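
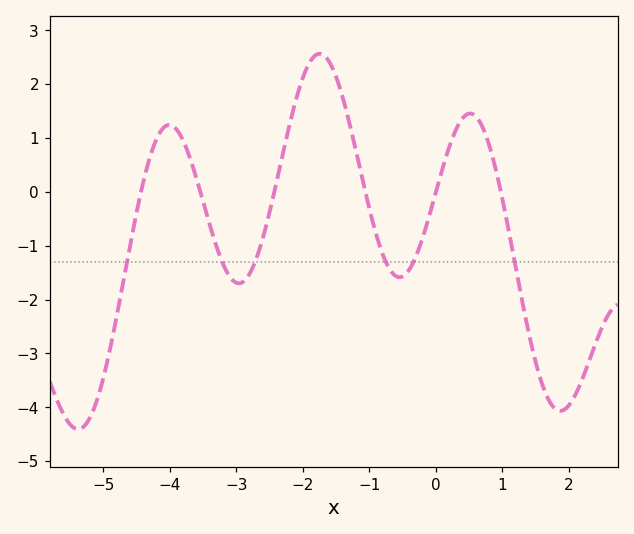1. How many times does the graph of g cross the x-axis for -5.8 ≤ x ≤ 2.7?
6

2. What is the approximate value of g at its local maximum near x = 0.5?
1.45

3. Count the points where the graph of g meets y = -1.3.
6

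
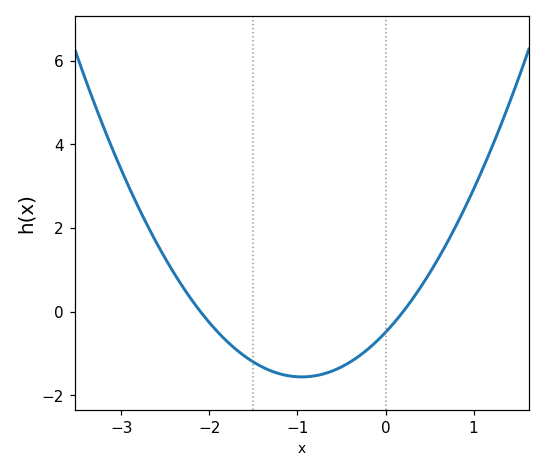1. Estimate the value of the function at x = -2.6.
1.65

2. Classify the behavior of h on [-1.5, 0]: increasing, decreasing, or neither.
neither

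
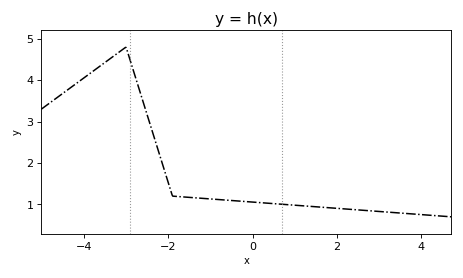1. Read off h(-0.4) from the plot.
1.1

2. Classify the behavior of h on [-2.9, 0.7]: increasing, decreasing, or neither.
decreasing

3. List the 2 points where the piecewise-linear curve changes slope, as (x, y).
(-3, 4.8); (-1.9, 1.2)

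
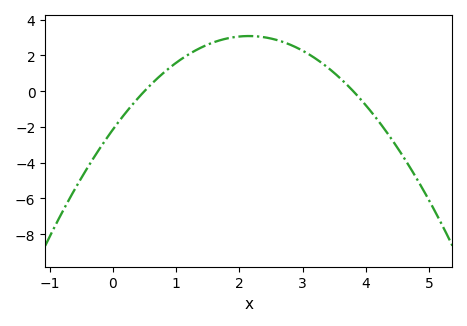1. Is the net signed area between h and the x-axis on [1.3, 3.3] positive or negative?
positive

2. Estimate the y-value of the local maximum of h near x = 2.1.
3.08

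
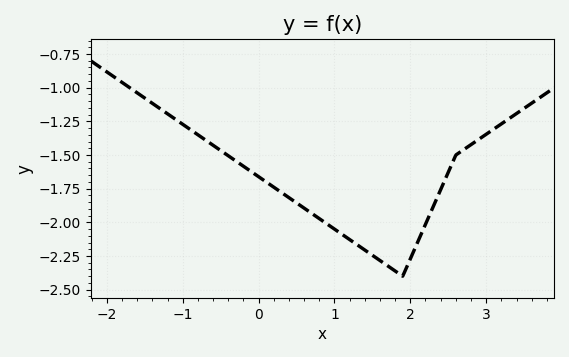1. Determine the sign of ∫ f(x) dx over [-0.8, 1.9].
negative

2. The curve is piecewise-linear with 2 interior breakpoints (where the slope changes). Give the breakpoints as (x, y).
(1.9, -2.4); (2.6, -1.5)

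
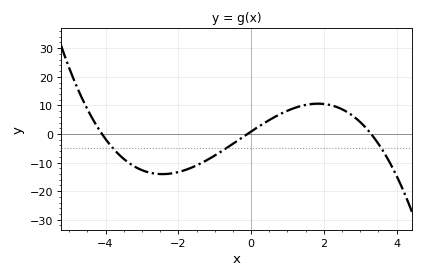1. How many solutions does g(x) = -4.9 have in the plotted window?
3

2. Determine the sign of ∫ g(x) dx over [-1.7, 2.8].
positive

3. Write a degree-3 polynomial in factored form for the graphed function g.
y = -0.63(x + 4.1)(x + 0.1)(x - 3.3)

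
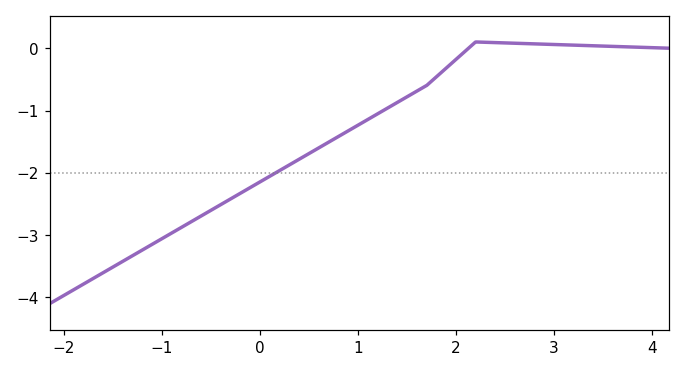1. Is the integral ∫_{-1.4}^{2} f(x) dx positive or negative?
negative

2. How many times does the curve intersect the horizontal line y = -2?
1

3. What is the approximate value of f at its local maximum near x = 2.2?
0.1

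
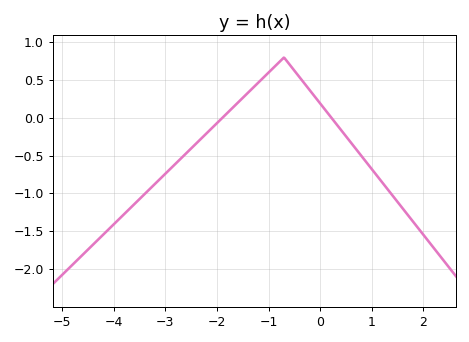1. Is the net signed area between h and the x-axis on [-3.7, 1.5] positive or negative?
negative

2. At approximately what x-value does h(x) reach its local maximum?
-0.8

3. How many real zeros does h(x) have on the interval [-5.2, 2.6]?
2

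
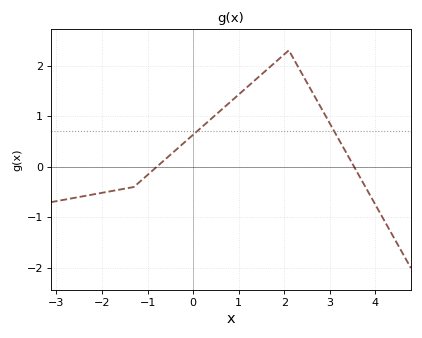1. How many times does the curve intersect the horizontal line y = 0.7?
2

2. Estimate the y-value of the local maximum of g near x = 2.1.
2.3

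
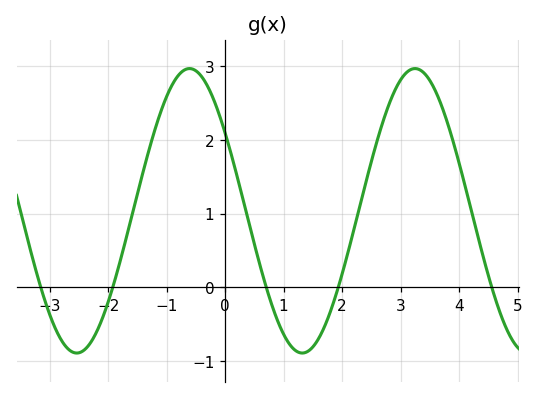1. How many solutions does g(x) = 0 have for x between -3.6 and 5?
5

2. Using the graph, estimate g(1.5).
-0.807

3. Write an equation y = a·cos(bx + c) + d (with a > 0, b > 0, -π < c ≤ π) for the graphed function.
y = 1.93cos(1.63x + 0.992) + 1.04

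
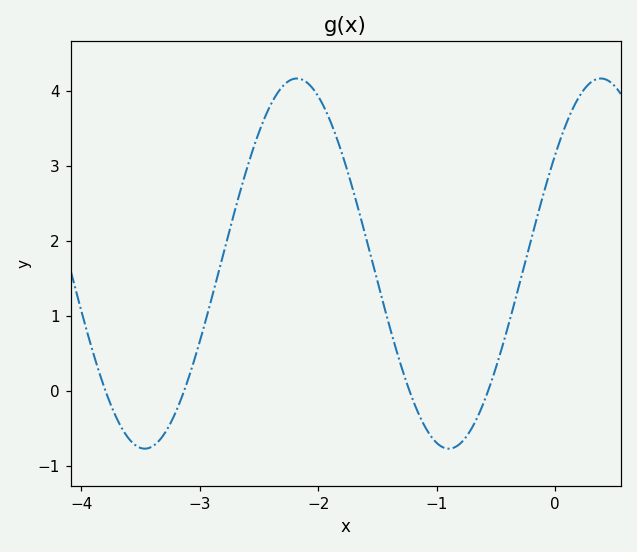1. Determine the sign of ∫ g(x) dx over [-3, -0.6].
positive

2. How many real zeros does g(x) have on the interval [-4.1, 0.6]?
4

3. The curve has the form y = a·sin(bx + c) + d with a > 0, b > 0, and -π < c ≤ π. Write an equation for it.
y = 2.47sin(2.5x + 0.63) + 1.7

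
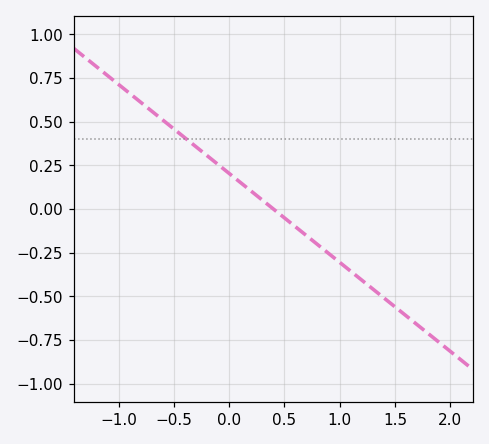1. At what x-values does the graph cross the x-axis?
0.4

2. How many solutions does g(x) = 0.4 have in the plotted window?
1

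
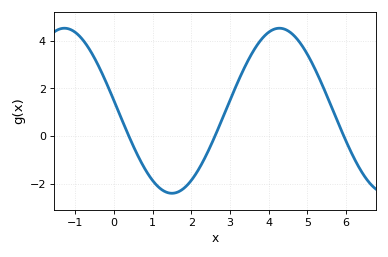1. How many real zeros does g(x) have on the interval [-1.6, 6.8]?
3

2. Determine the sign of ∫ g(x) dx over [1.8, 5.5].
positive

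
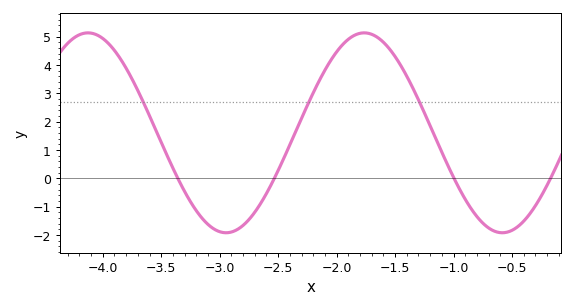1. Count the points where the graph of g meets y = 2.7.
3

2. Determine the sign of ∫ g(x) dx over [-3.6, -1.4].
positive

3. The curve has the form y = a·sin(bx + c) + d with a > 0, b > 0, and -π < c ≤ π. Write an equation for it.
y = 3.53sin(2.66x - 0.02) + 1.61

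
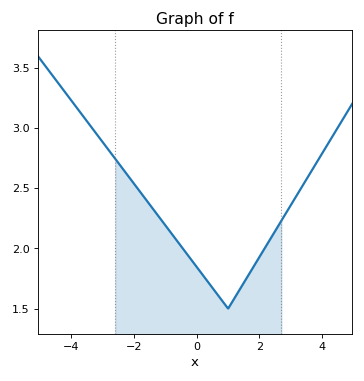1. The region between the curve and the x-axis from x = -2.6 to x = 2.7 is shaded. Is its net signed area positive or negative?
positive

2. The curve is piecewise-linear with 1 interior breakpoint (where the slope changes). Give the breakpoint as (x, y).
(1, 1.5)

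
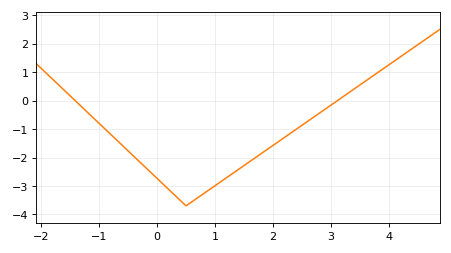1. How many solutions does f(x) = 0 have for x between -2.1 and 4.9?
2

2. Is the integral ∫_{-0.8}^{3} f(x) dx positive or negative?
negative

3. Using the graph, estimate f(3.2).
0.128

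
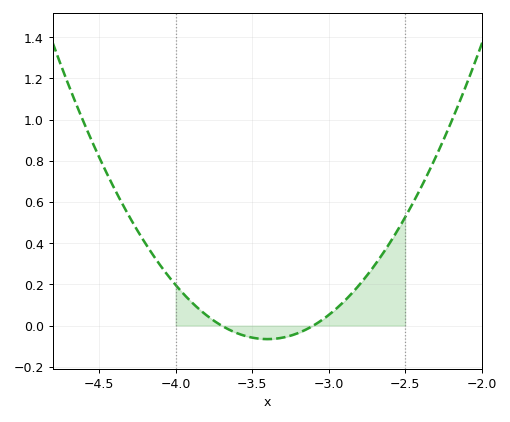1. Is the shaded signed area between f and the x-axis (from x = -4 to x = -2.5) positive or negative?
positive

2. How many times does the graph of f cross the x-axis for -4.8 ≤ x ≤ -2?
2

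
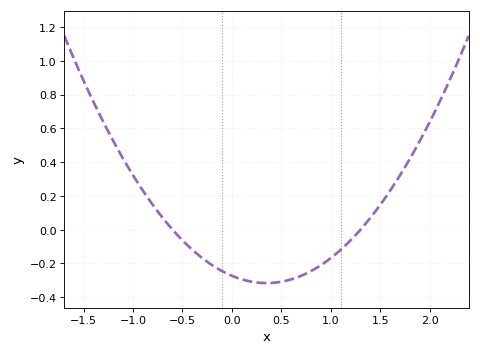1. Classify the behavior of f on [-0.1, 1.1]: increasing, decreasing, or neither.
neither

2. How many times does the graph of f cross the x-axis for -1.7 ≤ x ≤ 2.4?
2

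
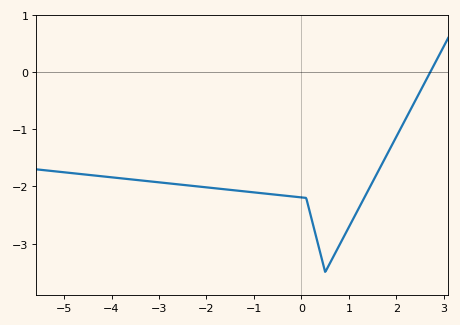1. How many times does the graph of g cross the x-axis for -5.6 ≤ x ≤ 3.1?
1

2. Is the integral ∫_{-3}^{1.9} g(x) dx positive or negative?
negative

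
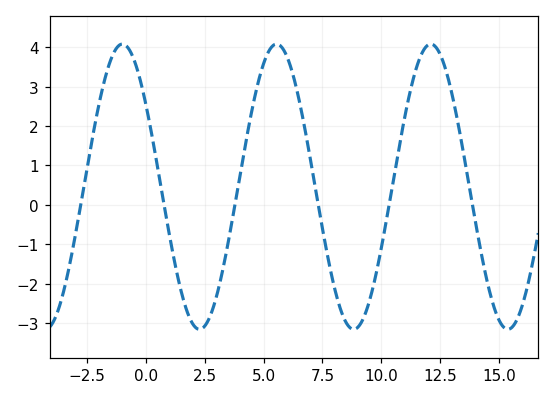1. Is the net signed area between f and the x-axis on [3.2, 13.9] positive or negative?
positive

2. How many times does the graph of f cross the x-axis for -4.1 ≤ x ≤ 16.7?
6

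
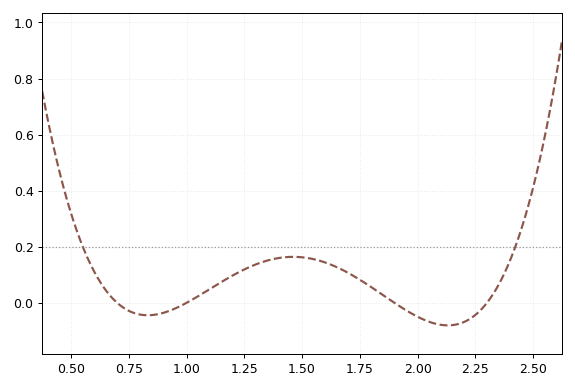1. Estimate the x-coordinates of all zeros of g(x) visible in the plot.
0.7, 1, 1.9, 2.3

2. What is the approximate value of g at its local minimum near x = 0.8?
-0.044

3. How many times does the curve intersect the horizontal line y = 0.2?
2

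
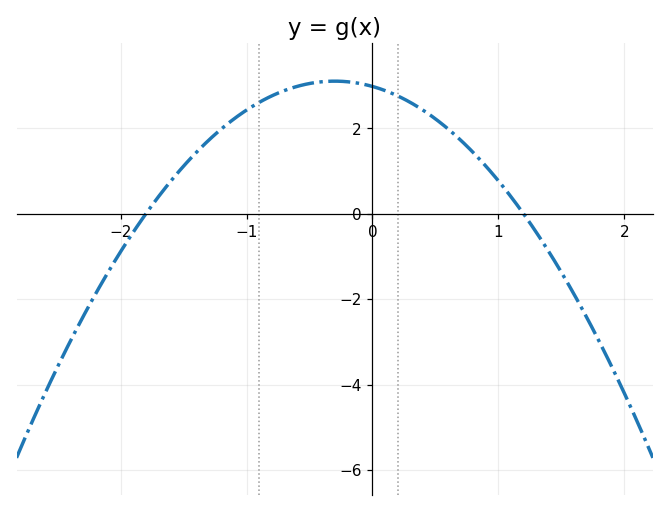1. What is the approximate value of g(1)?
0.8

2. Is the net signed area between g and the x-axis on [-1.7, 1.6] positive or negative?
positive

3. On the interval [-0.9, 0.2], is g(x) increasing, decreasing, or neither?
neither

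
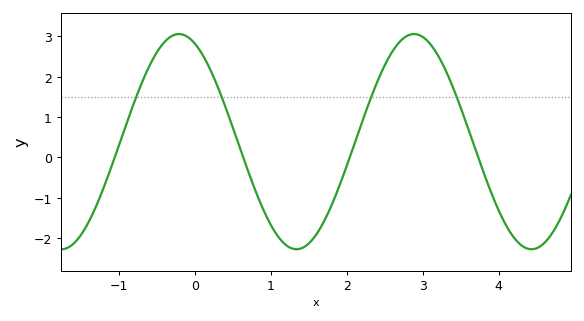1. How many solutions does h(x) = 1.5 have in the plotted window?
4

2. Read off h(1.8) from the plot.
-1.2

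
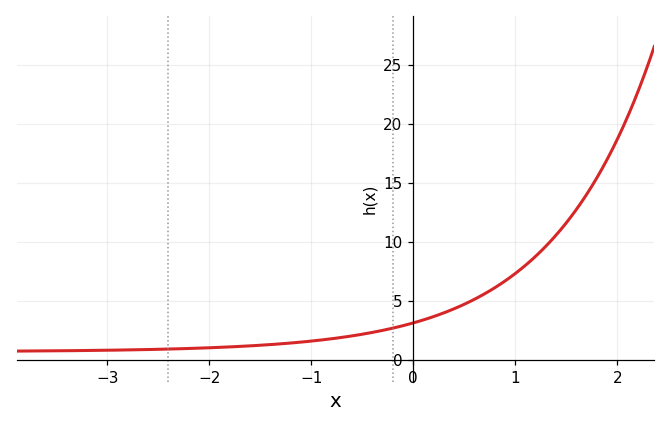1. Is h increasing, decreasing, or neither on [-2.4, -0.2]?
increasing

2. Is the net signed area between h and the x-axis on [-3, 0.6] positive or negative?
positive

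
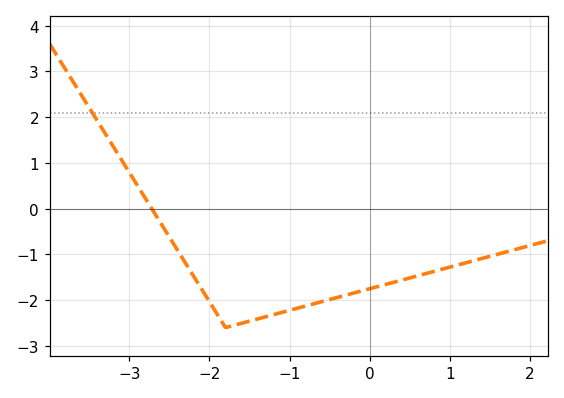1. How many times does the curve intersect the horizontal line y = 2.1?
1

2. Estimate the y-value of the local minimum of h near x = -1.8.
-2.6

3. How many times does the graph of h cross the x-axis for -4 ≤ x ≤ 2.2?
1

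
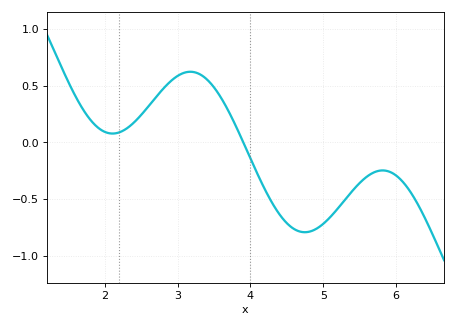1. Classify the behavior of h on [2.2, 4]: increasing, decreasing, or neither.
neither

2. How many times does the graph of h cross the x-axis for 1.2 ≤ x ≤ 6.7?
1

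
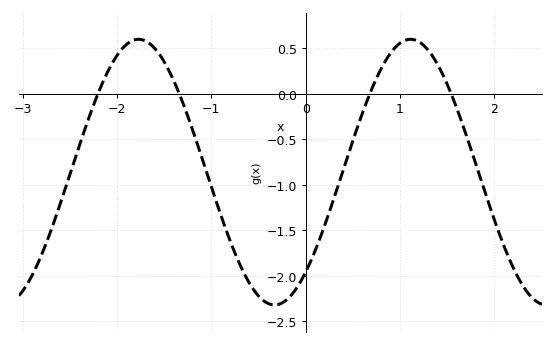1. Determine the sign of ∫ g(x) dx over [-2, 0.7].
negative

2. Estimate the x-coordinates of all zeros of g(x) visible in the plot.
-2.2, -1.3, 0.7, 1.5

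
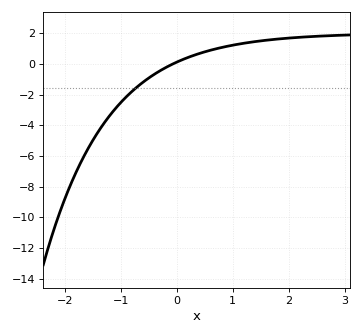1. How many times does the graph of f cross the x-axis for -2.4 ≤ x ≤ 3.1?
1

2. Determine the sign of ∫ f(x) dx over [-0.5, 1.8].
positive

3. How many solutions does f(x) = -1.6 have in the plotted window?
1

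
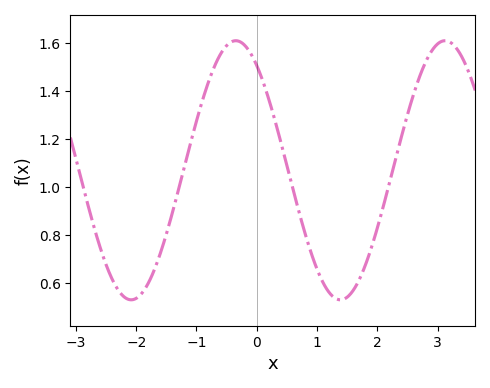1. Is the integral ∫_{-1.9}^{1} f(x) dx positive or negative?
positive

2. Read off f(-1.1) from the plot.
1.18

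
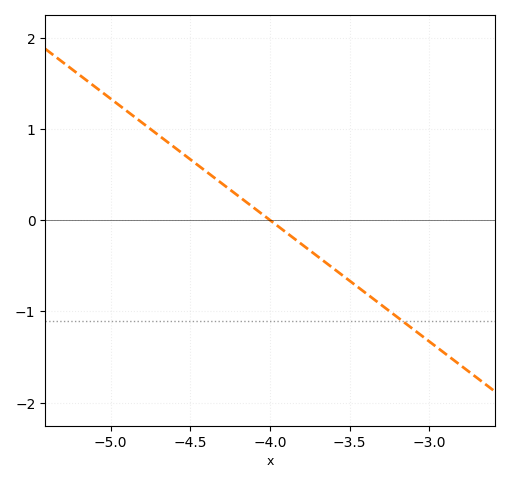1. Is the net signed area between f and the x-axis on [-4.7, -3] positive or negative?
negative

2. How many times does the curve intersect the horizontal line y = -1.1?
1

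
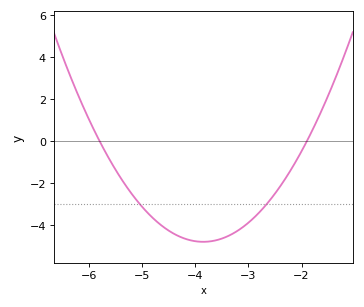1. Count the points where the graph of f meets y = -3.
2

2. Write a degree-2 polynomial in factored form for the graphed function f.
y = 1.26(x + 5.8)(x + 1.9)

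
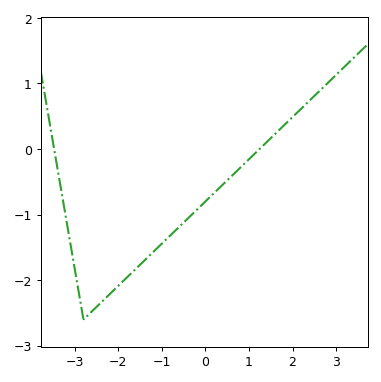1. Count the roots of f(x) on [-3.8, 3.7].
2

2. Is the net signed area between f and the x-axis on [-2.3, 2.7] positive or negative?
negative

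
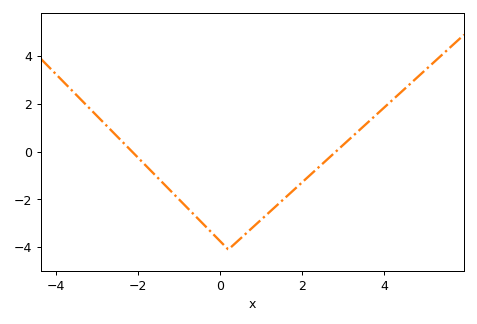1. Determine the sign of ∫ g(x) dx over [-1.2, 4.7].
negative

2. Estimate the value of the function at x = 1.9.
-1.4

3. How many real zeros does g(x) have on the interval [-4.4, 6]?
2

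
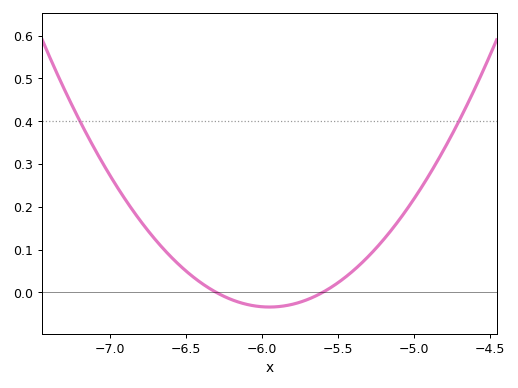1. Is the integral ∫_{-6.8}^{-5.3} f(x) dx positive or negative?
positive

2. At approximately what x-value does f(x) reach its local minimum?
-5.95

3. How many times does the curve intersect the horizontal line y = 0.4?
2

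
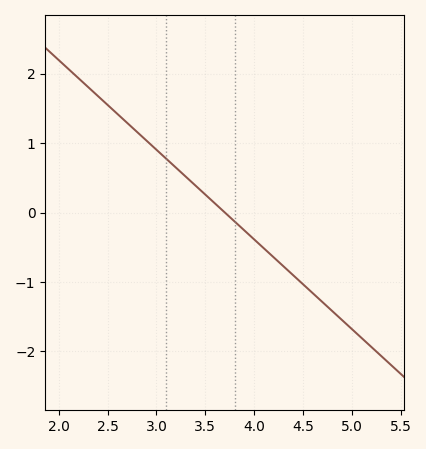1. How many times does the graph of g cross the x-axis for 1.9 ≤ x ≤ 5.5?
1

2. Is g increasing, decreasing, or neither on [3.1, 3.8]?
decreasing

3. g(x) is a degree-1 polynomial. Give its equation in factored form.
y = -1.29(x - 3.7)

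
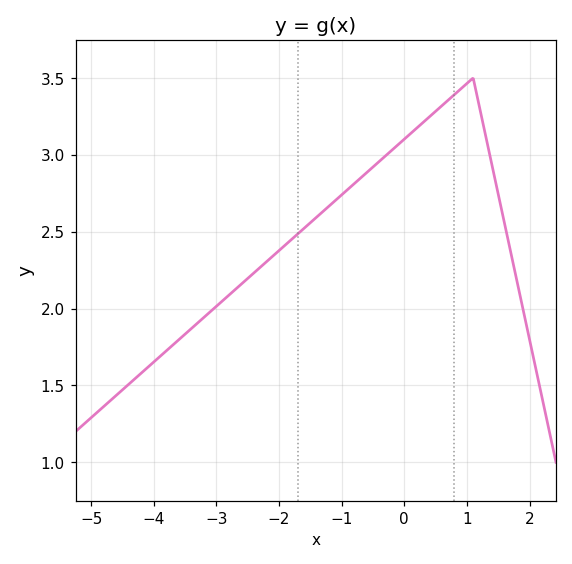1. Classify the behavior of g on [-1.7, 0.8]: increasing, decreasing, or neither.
increasing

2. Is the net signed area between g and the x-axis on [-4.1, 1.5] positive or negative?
positive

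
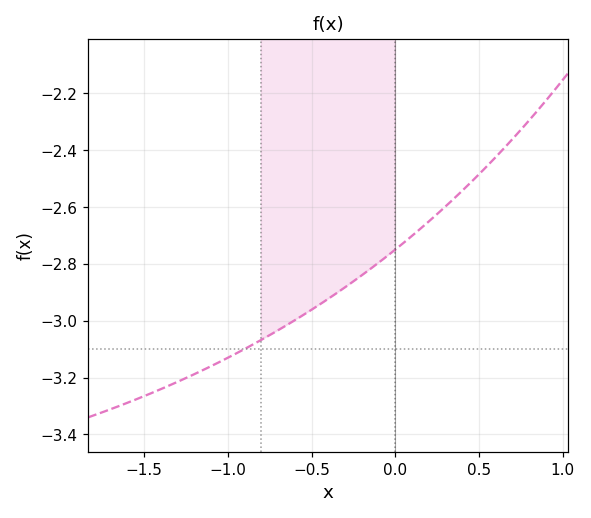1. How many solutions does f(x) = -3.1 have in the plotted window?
1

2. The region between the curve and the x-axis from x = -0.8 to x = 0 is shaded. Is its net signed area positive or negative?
negative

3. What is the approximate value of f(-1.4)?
-3.24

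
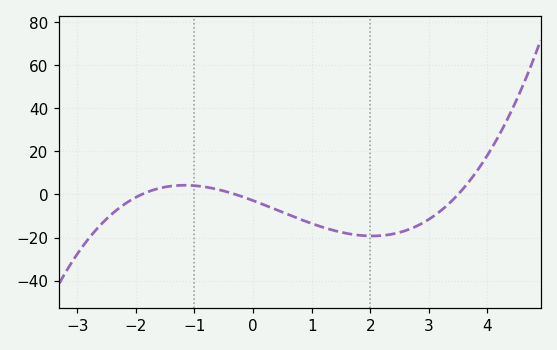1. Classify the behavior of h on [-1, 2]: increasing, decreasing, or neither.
decreasing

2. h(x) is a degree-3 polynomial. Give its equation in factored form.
y = 1.43(x + 1.9)(x + 0.3)(x - 3.5)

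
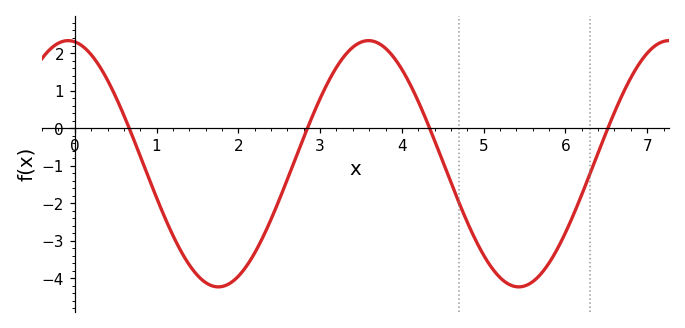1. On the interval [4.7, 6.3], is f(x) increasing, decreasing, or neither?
neither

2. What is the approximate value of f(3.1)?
1.23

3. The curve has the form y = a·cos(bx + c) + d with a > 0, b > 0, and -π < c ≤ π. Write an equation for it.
y = 3.28cos(1.71x + 0.14) - 0.95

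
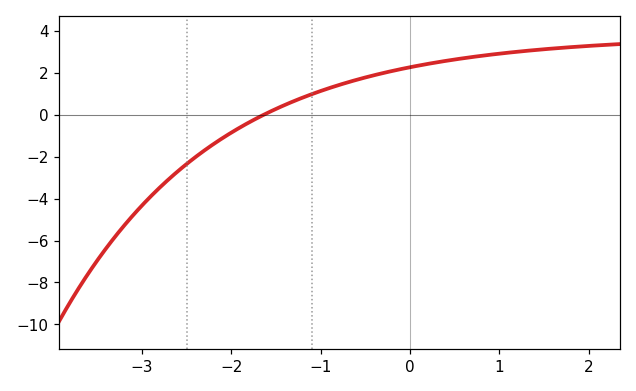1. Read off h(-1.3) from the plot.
0.653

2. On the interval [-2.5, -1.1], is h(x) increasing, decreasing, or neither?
increasing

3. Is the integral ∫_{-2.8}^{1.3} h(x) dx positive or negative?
positive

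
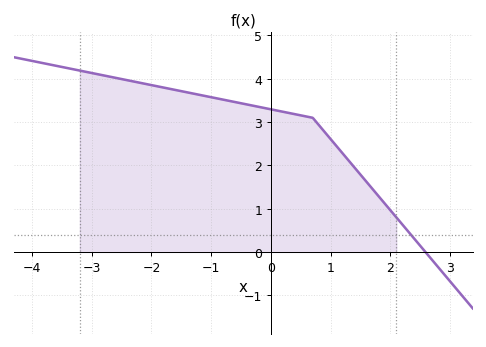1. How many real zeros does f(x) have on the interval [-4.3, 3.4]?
1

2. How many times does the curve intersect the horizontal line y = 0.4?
1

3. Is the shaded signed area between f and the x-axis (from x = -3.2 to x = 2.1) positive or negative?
positive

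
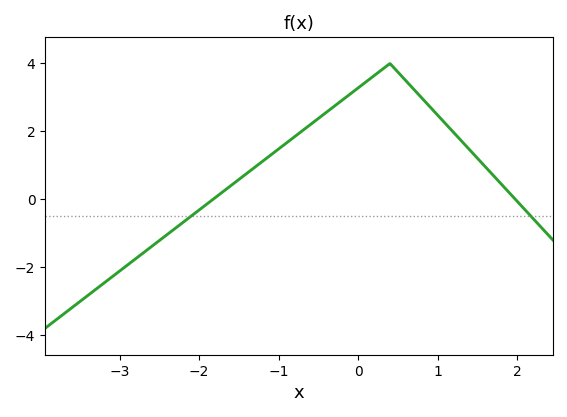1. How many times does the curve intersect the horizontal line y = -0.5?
2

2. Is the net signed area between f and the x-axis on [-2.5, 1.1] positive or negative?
positive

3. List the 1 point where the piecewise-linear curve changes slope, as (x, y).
(0.4, 4)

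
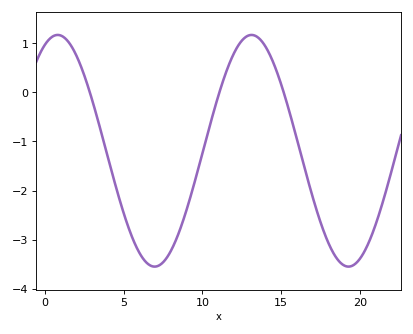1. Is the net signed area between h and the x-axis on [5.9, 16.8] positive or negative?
negative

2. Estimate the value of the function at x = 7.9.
-3.29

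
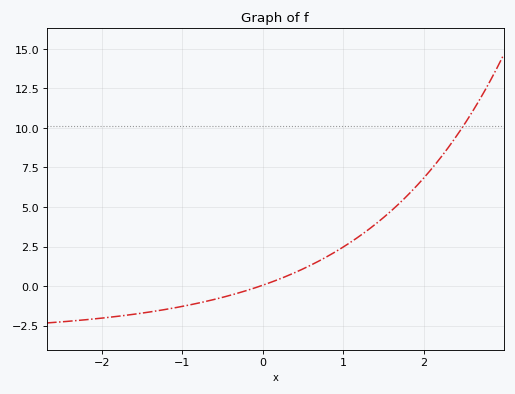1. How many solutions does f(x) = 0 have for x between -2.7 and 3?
1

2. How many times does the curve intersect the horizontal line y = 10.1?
1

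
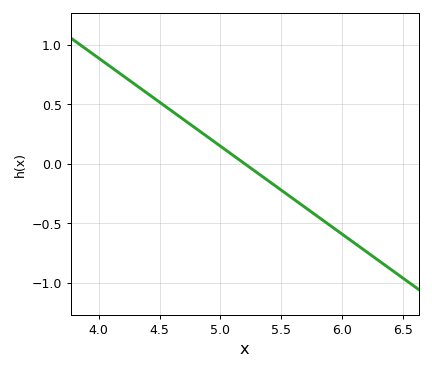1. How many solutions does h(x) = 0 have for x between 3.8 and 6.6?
1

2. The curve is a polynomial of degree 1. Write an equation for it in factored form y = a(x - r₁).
y = -0.74(x - 5.2)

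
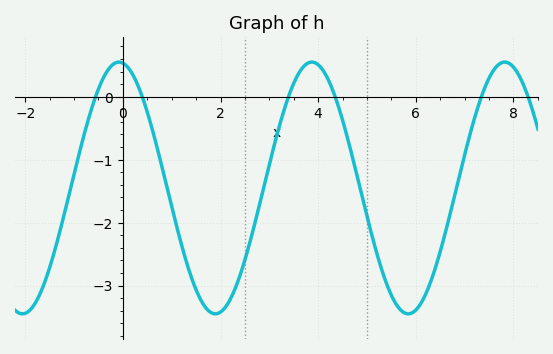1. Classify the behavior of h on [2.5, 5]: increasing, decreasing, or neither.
neither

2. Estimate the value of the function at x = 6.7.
-1.87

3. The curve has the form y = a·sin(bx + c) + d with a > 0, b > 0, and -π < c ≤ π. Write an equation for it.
y = 2sin(1.59x + 1.7) - 1.45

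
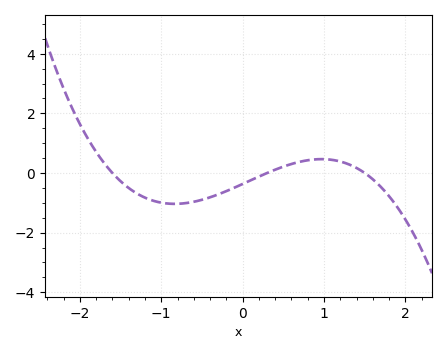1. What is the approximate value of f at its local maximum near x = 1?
0.4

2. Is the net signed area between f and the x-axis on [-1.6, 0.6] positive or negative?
negative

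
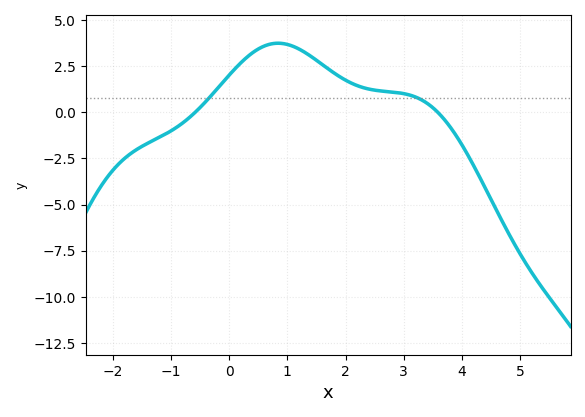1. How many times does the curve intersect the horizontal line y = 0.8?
2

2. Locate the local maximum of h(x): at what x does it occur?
0.842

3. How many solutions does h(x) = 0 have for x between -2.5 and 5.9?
2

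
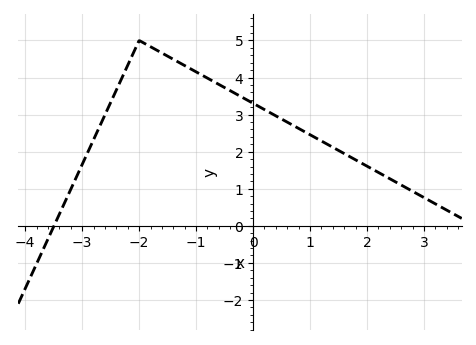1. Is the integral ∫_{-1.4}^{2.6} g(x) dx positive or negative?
positive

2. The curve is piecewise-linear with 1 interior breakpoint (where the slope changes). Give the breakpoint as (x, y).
(-2, 5)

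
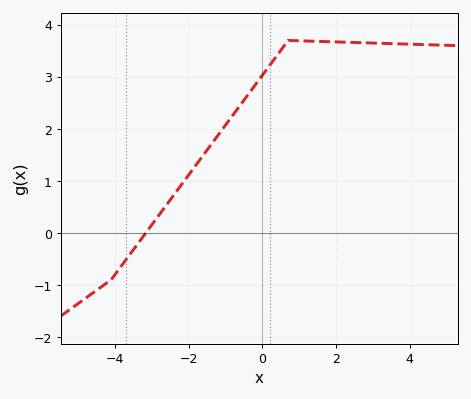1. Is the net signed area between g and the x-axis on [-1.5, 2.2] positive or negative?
positive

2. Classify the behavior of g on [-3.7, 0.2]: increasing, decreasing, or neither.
increasing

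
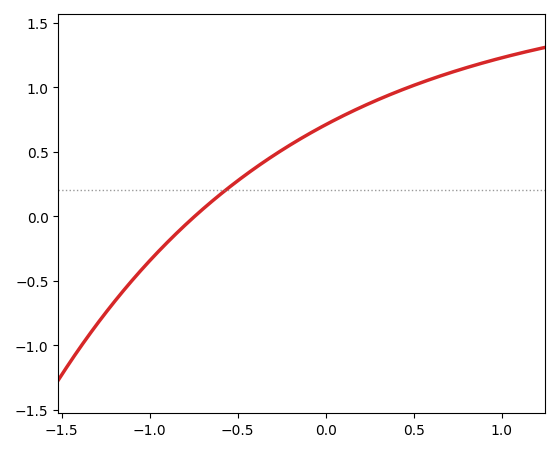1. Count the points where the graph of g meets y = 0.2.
1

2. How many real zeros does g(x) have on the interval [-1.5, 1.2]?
1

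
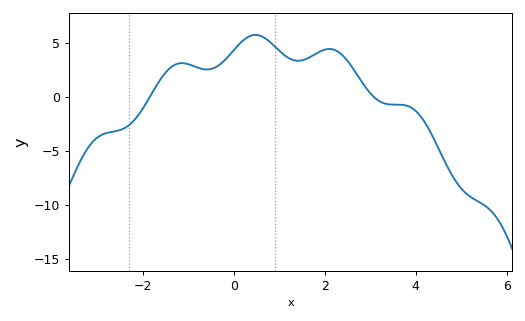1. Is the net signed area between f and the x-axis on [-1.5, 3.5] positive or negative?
positive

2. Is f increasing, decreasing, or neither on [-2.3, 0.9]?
neither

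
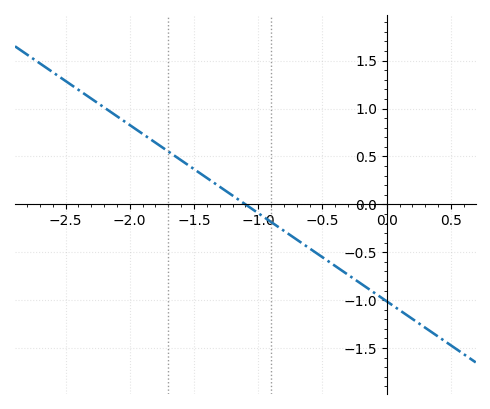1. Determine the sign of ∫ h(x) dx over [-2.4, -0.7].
positive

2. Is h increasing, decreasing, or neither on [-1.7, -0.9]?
decreasing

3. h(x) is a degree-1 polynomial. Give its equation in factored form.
y = -0.92(x + 1.1)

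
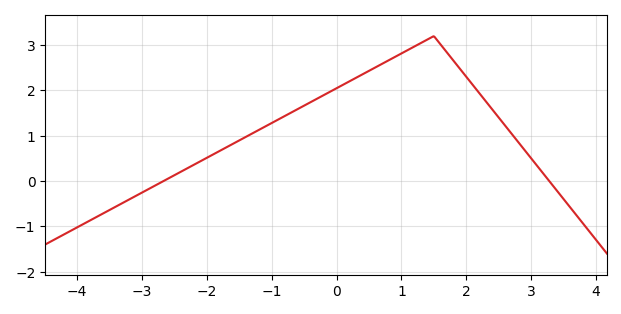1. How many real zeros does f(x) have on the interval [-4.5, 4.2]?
2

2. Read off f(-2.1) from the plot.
0.437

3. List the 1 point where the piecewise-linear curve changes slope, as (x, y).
(1.5, 3.2)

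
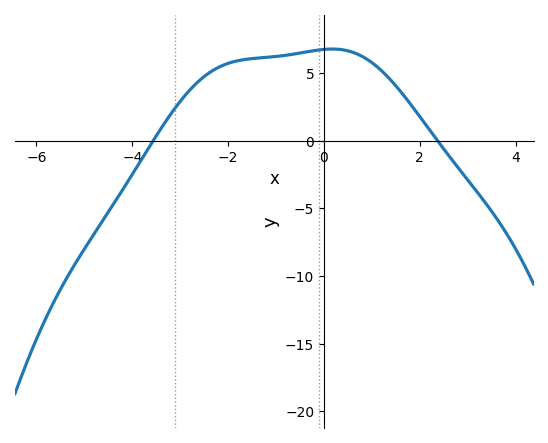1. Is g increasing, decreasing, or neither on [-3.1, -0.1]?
increasing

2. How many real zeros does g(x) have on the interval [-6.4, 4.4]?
2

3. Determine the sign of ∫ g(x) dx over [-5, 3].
positive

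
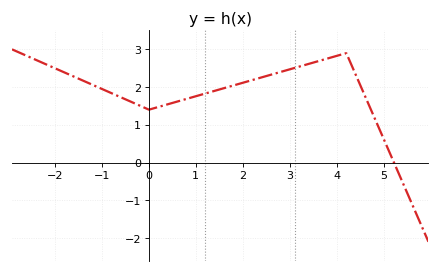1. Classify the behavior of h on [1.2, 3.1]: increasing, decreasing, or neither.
increasing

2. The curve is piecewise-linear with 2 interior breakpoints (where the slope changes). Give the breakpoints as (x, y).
(0, 1.4); (4.2, 2.9)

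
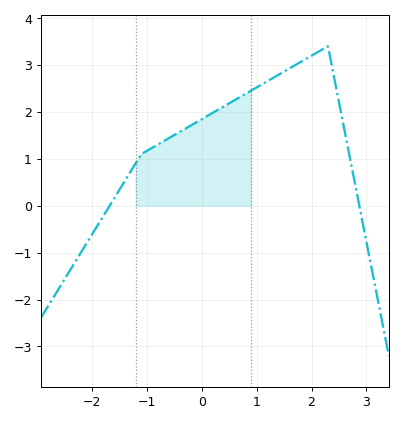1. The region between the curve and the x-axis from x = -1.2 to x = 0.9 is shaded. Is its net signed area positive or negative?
positive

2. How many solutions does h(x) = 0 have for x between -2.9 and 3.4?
2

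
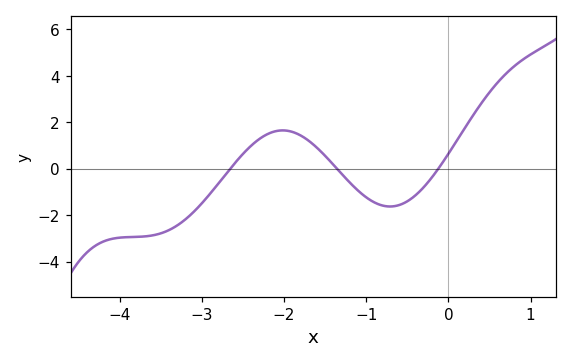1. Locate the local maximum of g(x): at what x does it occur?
-2.02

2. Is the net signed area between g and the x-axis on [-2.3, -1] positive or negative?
positive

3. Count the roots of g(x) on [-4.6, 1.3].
3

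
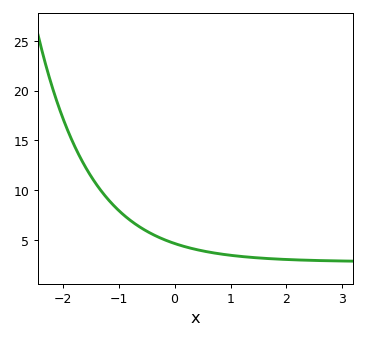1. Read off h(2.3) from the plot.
2.99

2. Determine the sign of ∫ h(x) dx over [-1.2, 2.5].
positive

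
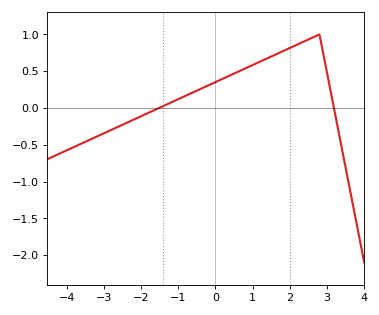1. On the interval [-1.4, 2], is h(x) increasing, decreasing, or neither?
increasing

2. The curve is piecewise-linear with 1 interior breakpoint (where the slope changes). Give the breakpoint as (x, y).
(2.8, 1)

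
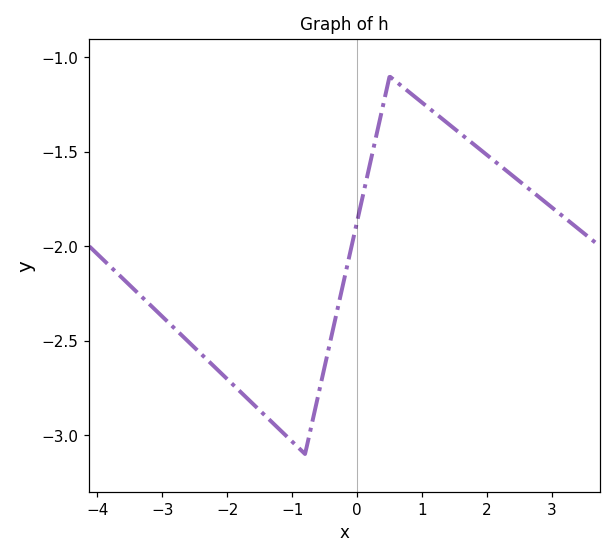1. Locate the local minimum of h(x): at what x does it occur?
-0.8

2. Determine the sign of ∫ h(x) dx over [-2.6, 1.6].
negative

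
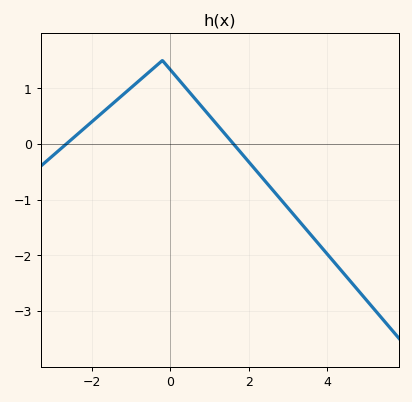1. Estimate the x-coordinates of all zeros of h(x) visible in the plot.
-2.65, 1.61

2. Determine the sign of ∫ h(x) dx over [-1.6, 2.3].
positive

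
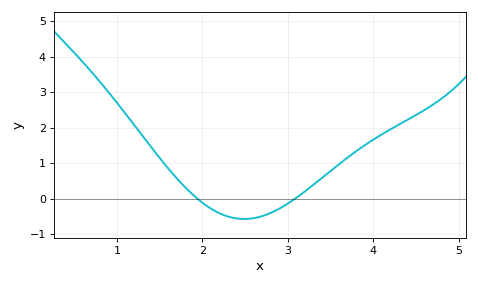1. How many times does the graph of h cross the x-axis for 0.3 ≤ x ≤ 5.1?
2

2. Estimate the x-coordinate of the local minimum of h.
2.49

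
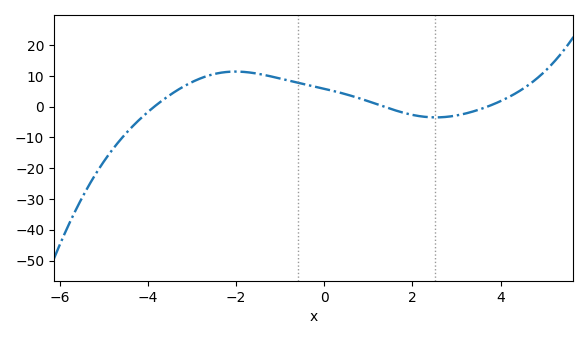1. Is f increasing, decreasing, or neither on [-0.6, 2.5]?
decreasing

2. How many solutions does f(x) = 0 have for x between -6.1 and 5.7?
3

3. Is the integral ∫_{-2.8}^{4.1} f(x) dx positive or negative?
positive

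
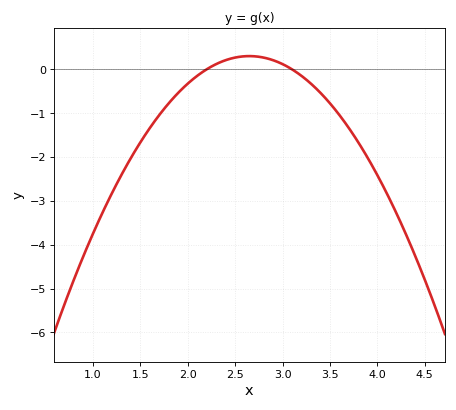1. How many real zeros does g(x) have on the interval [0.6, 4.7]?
2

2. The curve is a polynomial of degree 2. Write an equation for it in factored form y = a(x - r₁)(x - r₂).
y = -1.49(x - 2.2)(x - 3.1)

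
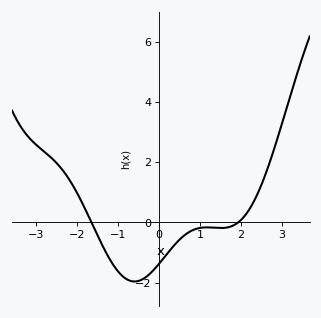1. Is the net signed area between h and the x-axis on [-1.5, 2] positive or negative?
negative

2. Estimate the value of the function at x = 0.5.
-0.6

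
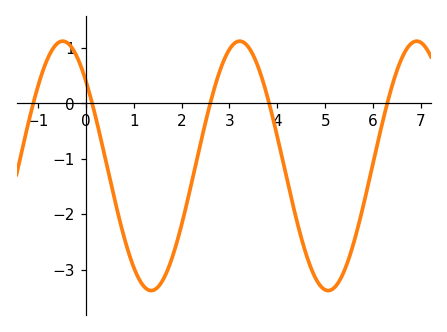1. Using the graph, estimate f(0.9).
-2.71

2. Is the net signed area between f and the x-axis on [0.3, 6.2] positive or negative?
negative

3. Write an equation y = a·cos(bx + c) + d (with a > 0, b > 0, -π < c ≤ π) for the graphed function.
y = 2.25cos(1.7x + 0.82) - 1.13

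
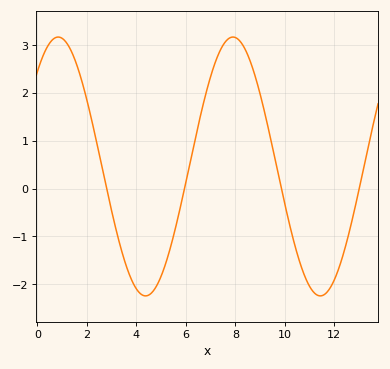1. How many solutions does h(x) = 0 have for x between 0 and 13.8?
4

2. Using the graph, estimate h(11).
-2.04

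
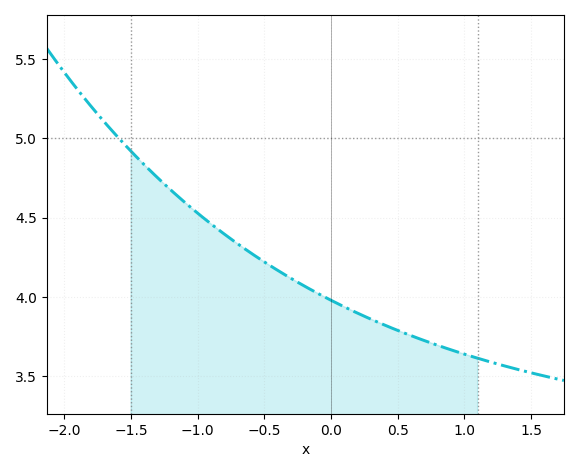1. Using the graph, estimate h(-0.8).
4.4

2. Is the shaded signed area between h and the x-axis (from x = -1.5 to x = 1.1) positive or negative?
positive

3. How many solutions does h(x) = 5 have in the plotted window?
1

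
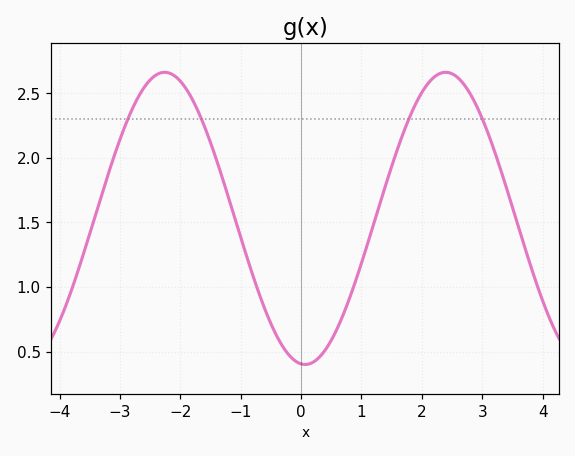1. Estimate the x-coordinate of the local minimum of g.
0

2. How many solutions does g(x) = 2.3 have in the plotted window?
4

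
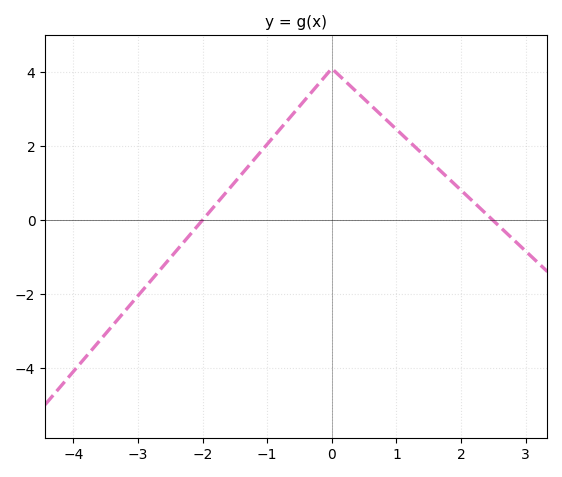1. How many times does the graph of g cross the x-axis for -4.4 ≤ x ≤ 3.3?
2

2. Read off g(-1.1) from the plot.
1.84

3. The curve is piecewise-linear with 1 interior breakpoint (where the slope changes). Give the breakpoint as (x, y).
(0, 4.1)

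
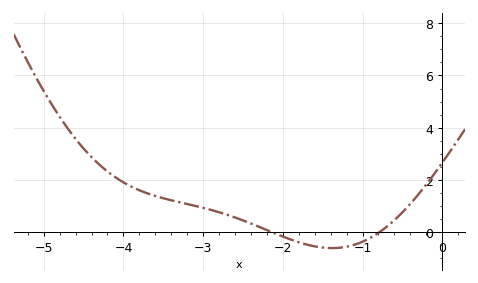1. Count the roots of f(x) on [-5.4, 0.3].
2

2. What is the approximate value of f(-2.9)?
0.851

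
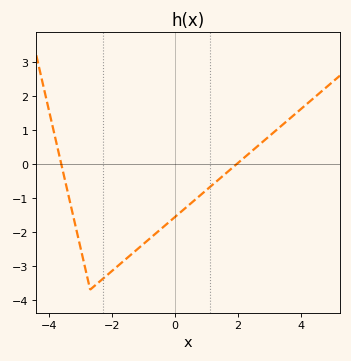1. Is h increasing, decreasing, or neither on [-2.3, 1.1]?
increasing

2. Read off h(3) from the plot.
0.823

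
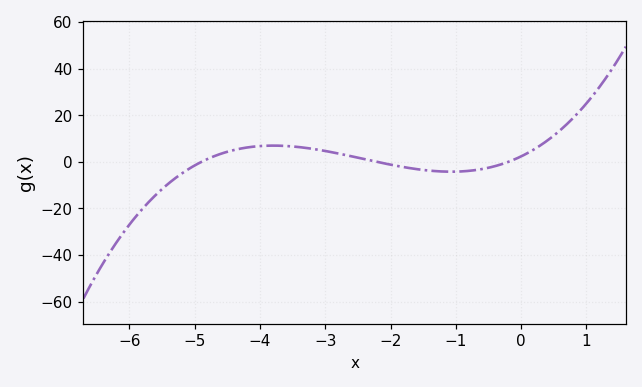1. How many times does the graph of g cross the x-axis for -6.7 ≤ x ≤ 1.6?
3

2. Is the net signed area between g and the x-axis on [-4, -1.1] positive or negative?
positive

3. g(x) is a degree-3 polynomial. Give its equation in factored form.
y = 1.11(x + 4.9)(x + 2.2)(x + 0.2)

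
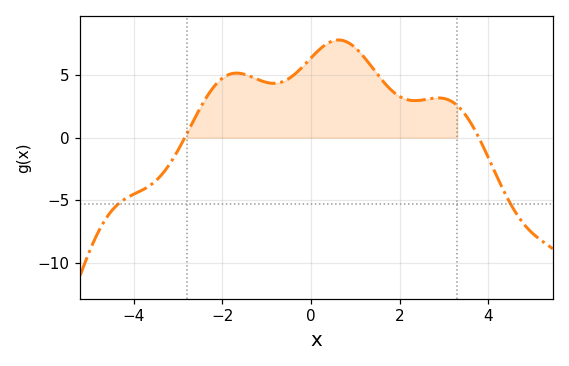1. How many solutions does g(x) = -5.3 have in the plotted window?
2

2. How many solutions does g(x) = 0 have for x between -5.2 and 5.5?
2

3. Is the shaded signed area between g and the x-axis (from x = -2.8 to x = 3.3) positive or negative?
positive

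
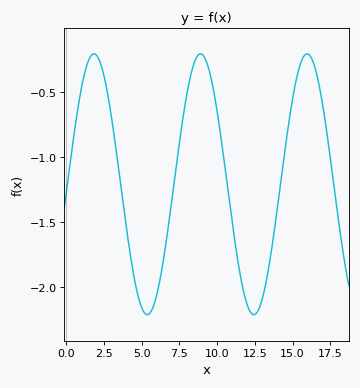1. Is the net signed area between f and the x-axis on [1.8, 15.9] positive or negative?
negative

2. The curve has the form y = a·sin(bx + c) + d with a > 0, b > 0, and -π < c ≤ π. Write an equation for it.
y = 1sin(0.89x - 0.07) - 1.21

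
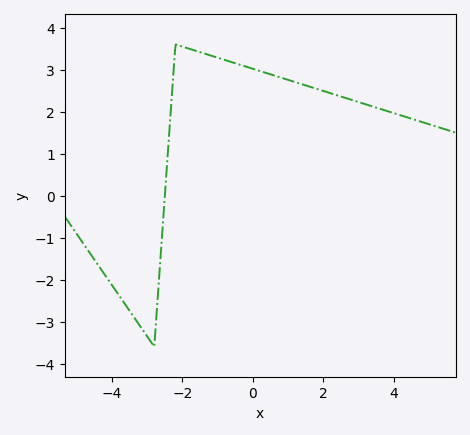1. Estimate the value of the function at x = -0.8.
3.23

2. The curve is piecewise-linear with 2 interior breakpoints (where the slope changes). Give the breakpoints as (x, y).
(-2.8, -3.6); (-2.2, 3.6)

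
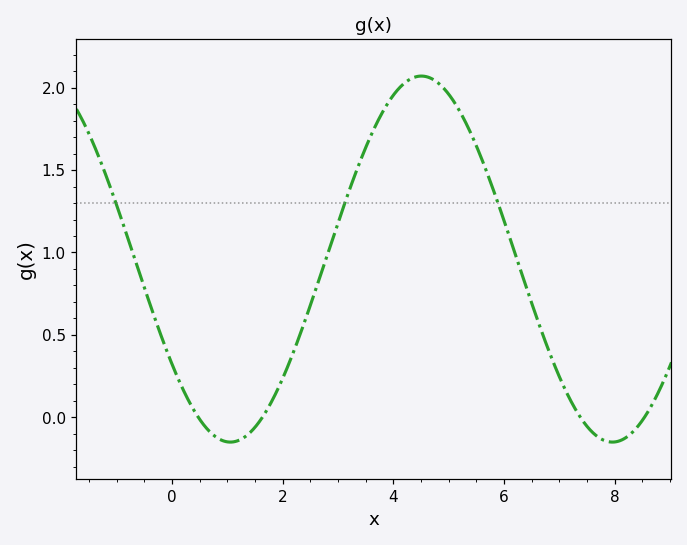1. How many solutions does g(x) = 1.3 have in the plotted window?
3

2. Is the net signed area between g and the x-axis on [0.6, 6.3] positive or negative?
positive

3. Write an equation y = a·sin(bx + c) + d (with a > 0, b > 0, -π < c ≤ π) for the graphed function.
y = 1.11sin(0.91x - 2.53) + 0.96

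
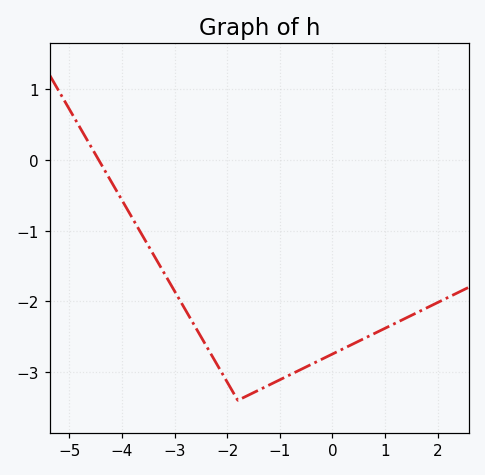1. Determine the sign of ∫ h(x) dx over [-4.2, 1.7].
negative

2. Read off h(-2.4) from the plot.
-2.6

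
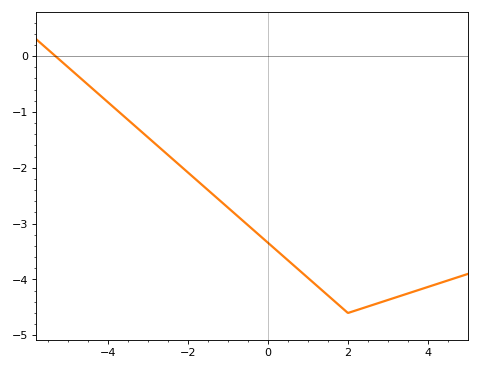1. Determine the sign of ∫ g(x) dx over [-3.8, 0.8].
negative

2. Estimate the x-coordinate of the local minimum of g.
2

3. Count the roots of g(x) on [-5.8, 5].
1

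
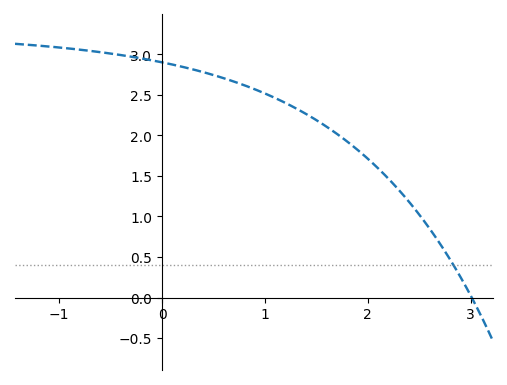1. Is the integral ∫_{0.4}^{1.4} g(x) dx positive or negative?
positive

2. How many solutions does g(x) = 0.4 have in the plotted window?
1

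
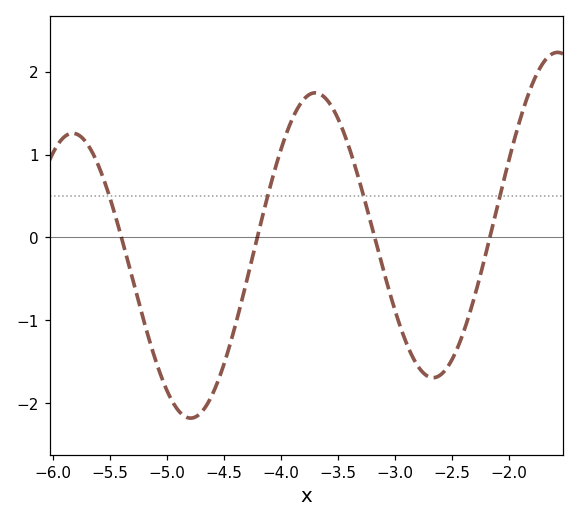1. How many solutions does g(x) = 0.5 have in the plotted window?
4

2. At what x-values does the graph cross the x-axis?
-5.4, -4.21, -3.18, -2.17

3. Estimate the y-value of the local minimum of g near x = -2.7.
-1.69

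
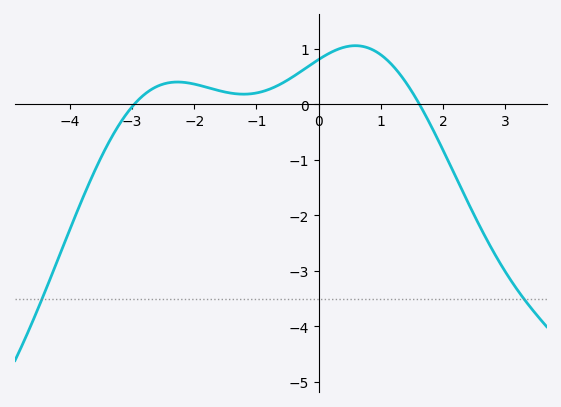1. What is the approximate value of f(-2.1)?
0.389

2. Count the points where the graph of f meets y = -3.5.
2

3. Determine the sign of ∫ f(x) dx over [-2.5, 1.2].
positive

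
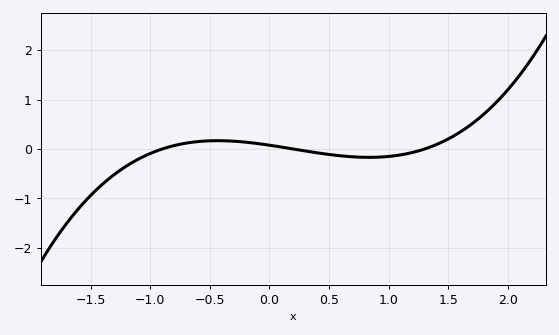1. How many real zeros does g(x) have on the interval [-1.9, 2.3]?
3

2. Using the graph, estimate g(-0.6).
0.2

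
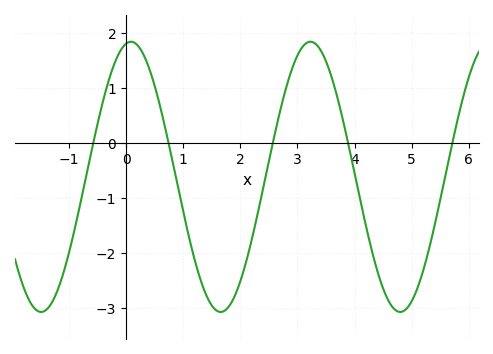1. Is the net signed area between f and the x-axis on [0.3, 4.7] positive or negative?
negative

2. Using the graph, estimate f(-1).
-2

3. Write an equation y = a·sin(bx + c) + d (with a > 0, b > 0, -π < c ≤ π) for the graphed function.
y = 2.46sin(2x + 1.4) - 0.61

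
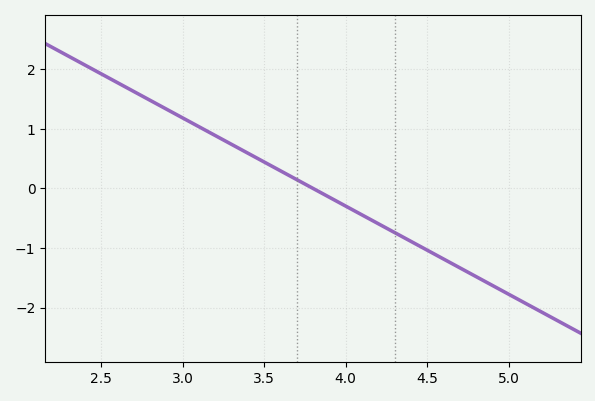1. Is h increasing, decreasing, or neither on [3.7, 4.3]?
decreasing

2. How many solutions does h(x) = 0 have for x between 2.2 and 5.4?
1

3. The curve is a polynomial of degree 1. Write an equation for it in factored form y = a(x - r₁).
y = -1.48(x - 3.8)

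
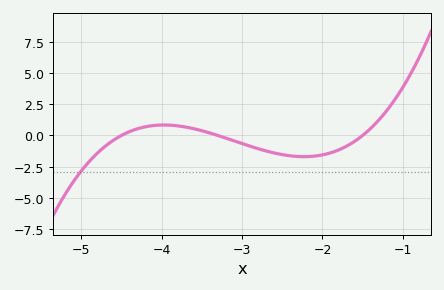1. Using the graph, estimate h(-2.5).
-1.54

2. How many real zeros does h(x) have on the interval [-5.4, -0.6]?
3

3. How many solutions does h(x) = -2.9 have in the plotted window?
1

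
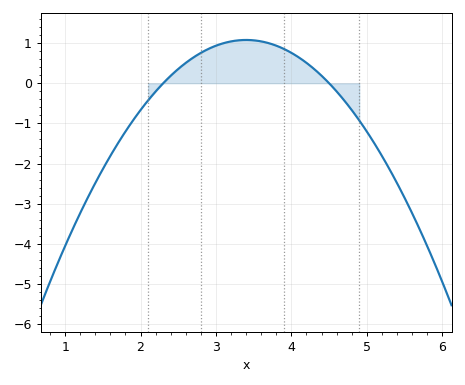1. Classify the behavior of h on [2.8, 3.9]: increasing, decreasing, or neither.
neither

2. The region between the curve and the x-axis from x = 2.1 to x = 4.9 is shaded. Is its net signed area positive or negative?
positive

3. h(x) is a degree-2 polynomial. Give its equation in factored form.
y = -0.89(x - 2.3)(x - 4.5)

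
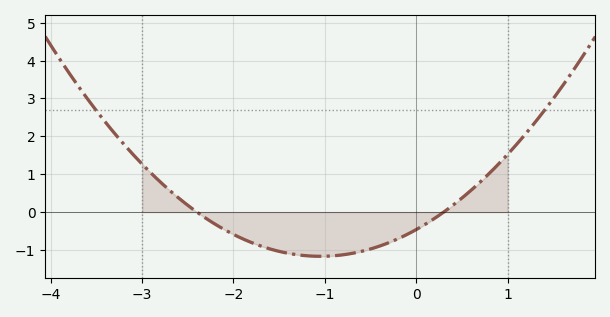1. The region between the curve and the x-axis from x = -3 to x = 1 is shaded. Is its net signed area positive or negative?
negative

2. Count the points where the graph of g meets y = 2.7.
2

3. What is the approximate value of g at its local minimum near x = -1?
-1.17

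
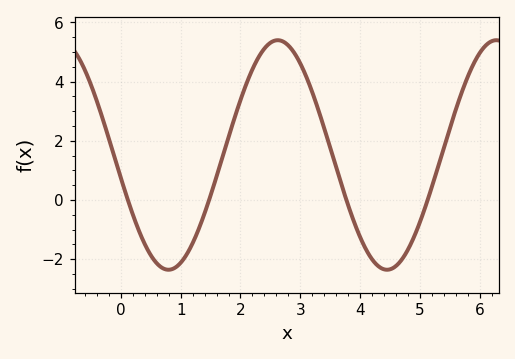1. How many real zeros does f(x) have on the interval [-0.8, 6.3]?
4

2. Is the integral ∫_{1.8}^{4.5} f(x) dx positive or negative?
positive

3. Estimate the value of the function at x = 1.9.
2.77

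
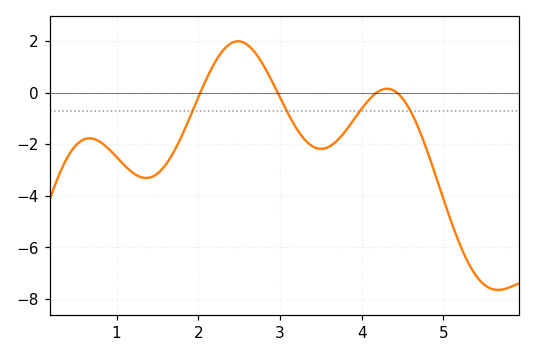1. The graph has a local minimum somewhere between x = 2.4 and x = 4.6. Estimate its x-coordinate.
3.5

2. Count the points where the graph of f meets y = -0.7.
4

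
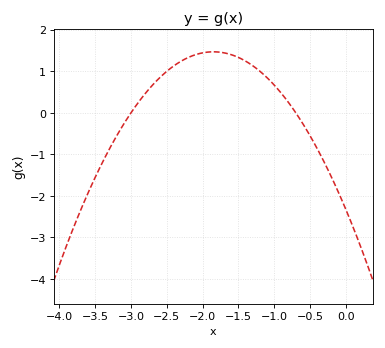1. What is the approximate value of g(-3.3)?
-0.866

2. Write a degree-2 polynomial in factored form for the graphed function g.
y = -1.11(x + 3)(x + 0.7)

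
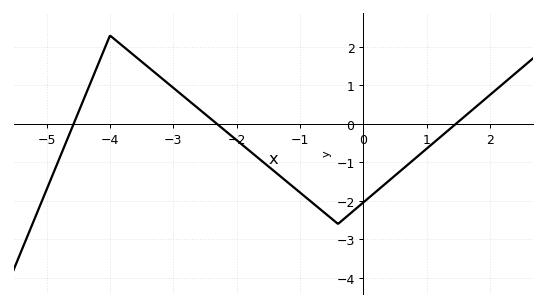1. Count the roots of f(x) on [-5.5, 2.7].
3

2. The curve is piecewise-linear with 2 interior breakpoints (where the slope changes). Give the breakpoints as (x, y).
(-4, 2.3); (-0.4, -2.6)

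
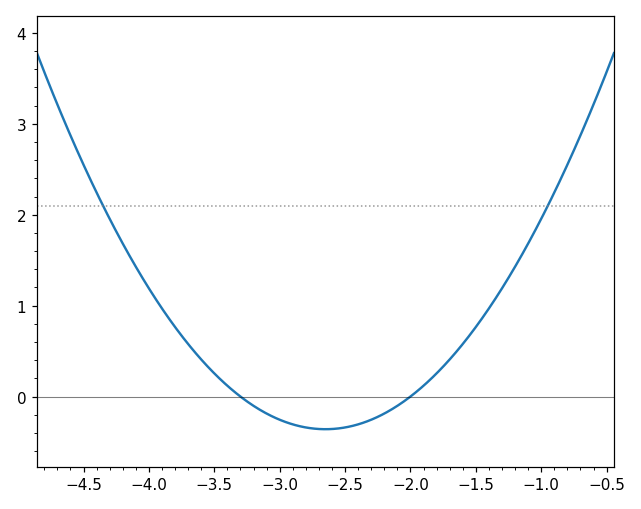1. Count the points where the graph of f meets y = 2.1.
2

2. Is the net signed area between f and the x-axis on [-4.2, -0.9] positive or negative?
positive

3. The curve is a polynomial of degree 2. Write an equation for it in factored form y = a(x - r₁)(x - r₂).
y = 0.85(x + 3.3)(x + 2)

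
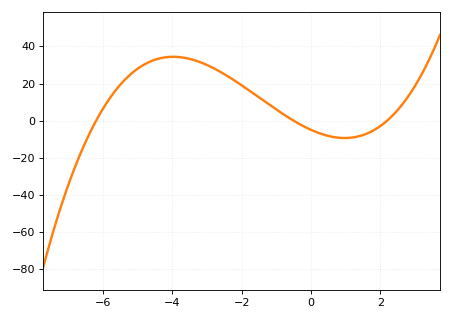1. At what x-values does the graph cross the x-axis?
-6.2, -0.4, 2.2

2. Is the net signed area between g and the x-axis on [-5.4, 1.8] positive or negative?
positive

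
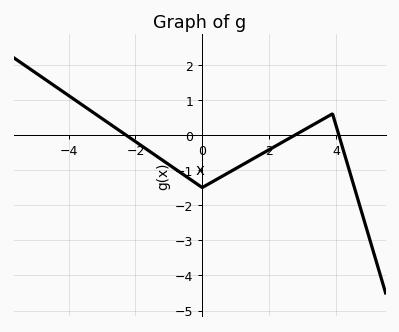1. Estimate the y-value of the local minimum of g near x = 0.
-1.5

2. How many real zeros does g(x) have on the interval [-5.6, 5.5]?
3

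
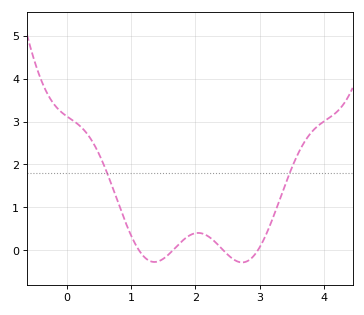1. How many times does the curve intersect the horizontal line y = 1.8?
2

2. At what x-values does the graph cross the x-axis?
1.1, 1.7, 2.4, 3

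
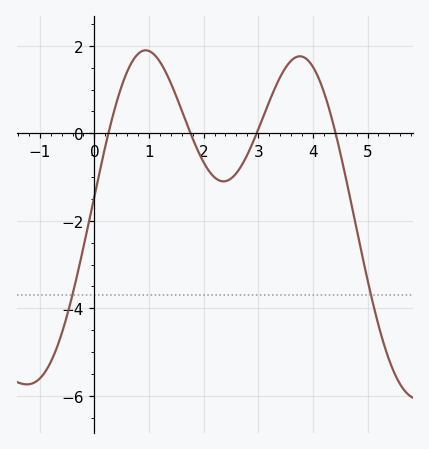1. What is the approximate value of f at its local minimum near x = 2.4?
-1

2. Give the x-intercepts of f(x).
0.3, 1.8, 3, 4.4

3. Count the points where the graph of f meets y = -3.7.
2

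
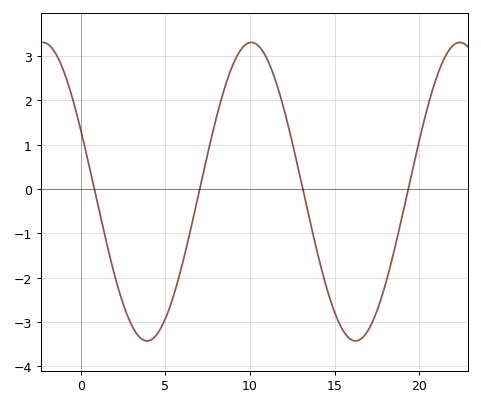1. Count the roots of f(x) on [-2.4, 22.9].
4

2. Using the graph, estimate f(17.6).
-2.65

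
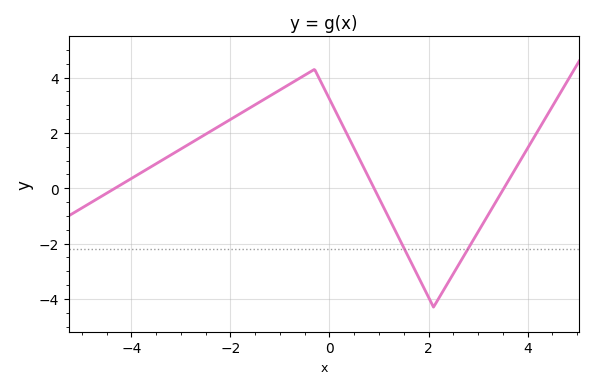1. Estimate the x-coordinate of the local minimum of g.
2.1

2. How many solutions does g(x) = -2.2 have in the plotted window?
2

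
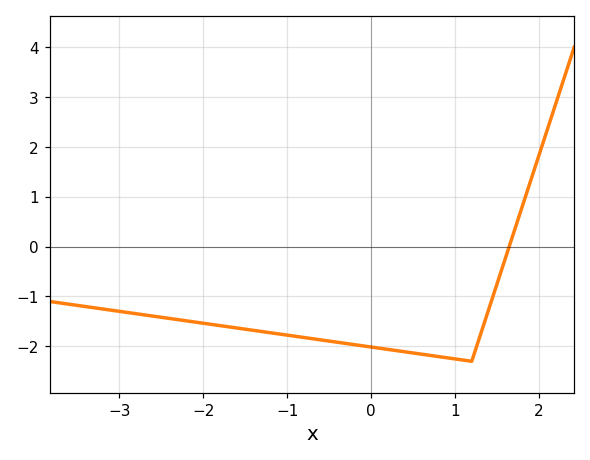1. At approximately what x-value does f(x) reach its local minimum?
1.2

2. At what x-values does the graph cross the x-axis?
1.6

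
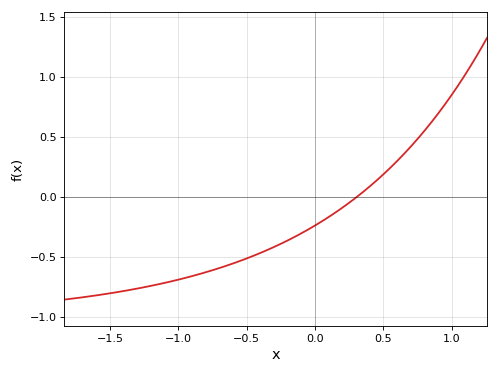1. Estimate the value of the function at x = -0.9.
-0.65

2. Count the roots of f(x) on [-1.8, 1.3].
1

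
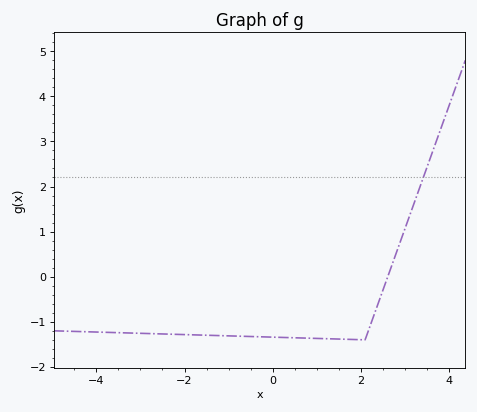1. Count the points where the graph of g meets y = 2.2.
1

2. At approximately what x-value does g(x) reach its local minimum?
2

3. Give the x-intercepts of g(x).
2.6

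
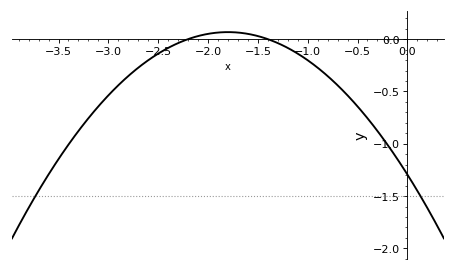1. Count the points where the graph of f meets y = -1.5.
2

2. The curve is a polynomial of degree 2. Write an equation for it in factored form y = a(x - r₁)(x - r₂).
y = -0.42(x + 2.2)(x + 1.4)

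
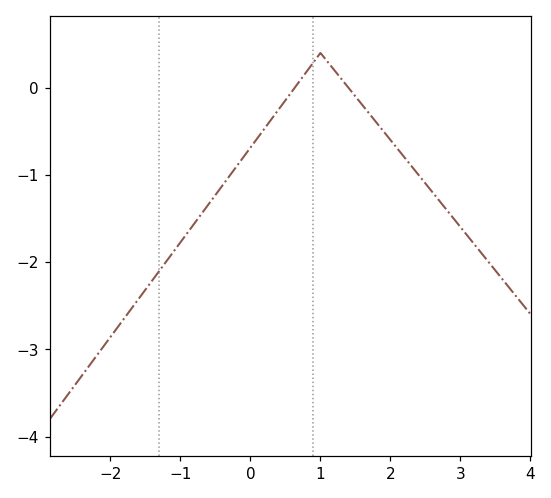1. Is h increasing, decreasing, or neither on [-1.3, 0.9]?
increasing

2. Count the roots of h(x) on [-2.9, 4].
2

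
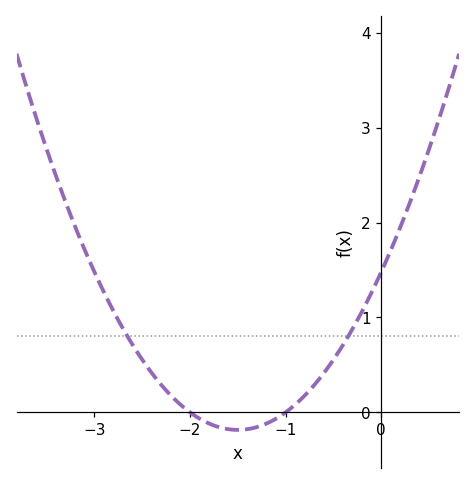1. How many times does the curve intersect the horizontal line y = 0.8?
2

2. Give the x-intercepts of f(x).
-2, -1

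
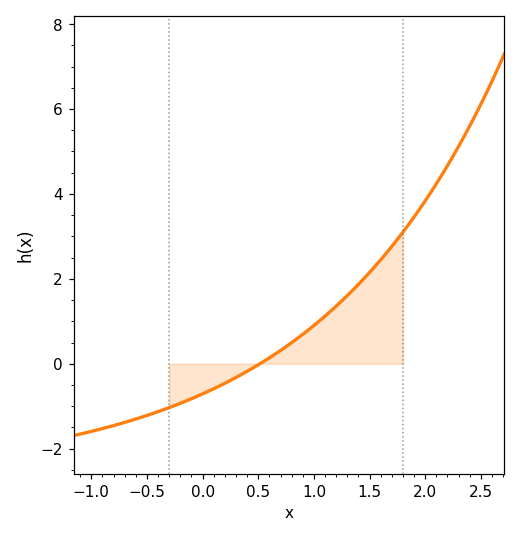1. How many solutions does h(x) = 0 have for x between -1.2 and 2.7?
1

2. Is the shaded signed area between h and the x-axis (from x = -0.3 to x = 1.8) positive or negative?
positive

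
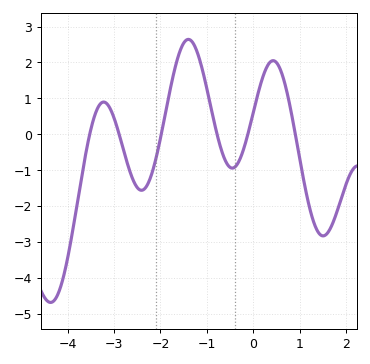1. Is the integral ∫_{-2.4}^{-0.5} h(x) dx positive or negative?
positive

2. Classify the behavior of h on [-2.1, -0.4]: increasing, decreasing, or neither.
neither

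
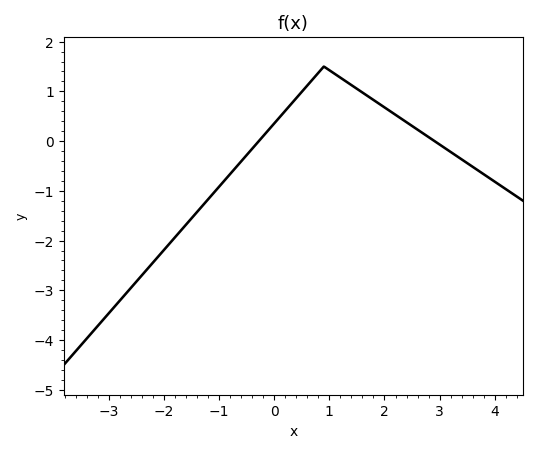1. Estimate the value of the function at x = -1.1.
-1.04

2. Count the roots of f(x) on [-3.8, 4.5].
2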